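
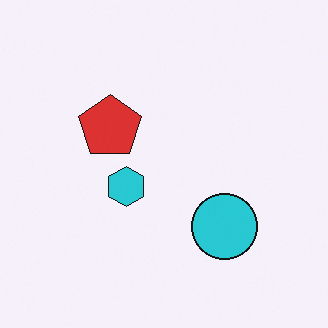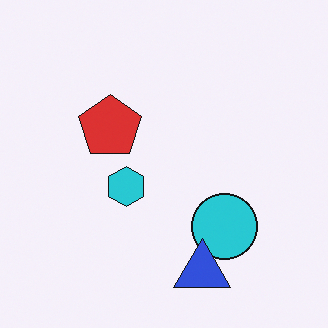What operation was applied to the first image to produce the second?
This is the original image overlaid with an additional blue triangle.

A blue triangle appears in the second image that is absent from the first.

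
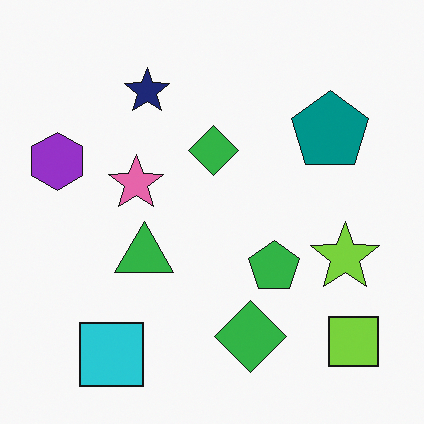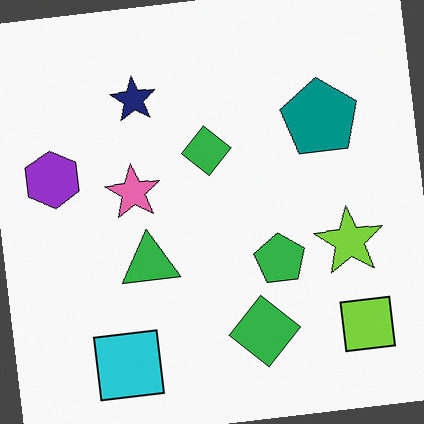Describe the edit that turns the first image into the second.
This is the original image rotated counter-clockwise by a slight angle.

Every shape is tilted by the same angle and the image corners show triangular fill wedges — a whole-image rotation by a non-right angle.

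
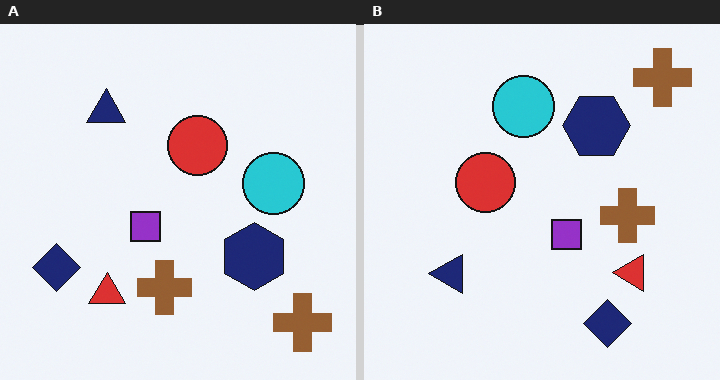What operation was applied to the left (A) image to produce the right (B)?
It was rotated 90° counter-clockwise.

The navy diamond sits in the bottom-left of the left (A) image and the bottom-right of the right (B) — consistent with a whole-image 90° counter-clockwise rotation.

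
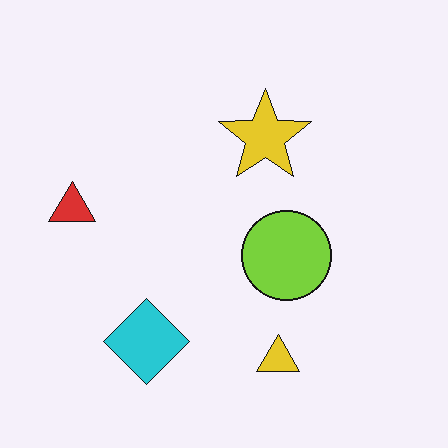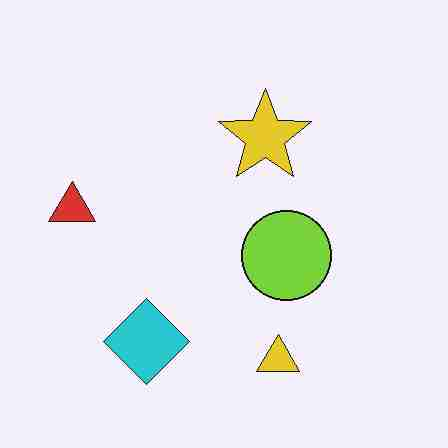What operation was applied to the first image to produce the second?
This is the original image degraded with heavy JPEG compression.

Blocky 8×8 compression artifacts appear around shape edges and the flat background shows ringing — characteristic JPEG degradation.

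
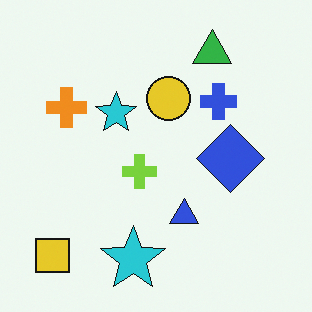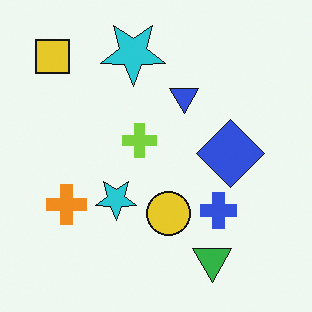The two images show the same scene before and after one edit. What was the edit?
Flipped vertically (top ↔ bottom).

The green triangle is in the top-right of the first image and the bottom-right of the second — shapes on opposite sides of the horizontal midline have swapped in a mirror flip.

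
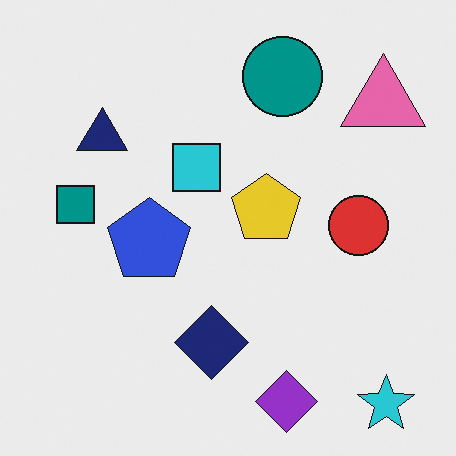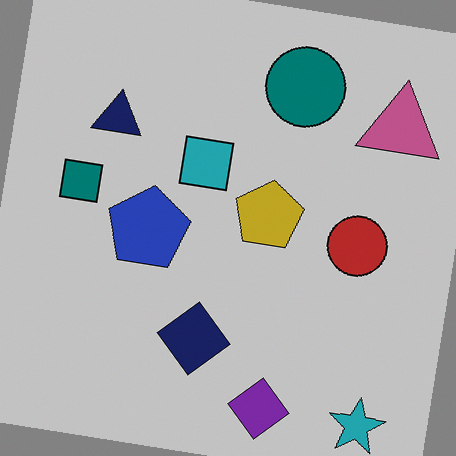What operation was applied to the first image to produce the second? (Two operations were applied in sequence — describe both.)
The second image is the first slightly darkened, then rotated clockwise by a slight angle.

Every pixel — background and shapes alike — is uniformly darkened. Every shape is tilted by the same angle and the image corners show triangular fill wedges — a whole-image rotation by a non-right angle.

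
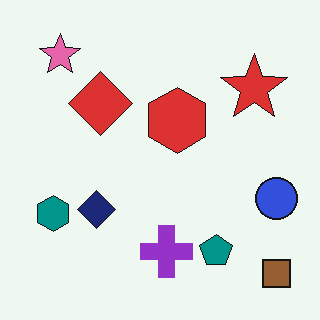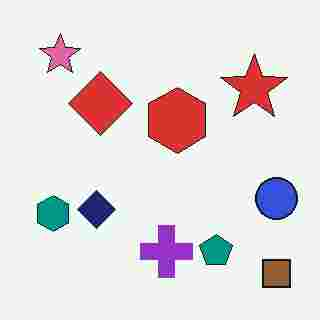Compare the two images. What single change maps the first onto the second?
The second image is the first heavily JPEG-compressed with obvious blocking artifacts.

Blocky 8×8 compression artifacts appear around shape edges and the flat background shows ringing — characteristic JPEG degradation.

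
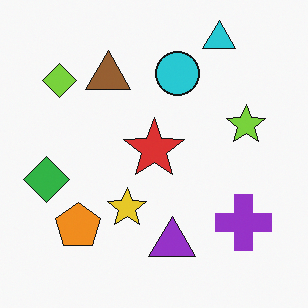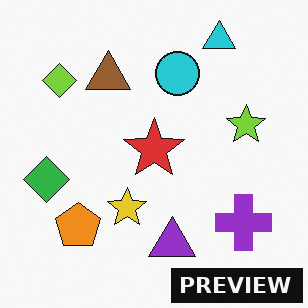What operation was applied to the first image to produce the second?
The transformation is: watermarked with the text "PREVIEW" in the lower-right corner.

A dark label reading "PREVIEW" appears in the lower-right corner.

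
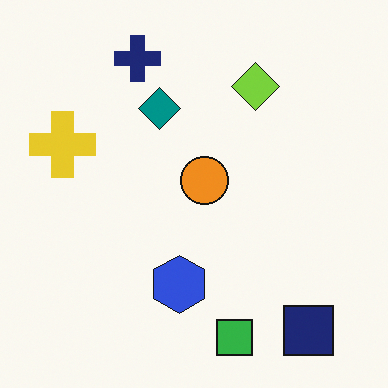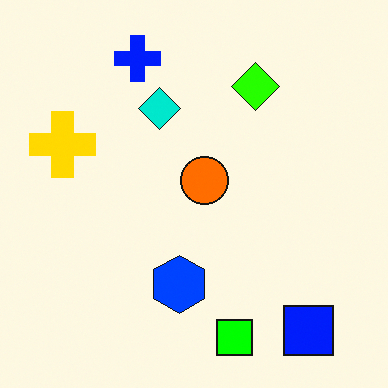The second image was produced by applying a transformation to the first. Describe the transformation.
The second image is the first made much more vivid (saturation change).

All colors are more vivid — a global saturation change.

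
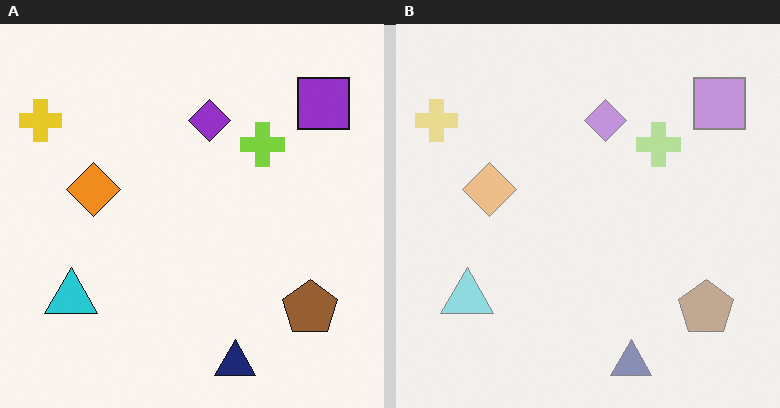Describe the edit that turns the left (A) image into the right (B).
This is the original image given much lower contrast.

Tones are pushed toward mid-grey across the whole image — a global contrast change.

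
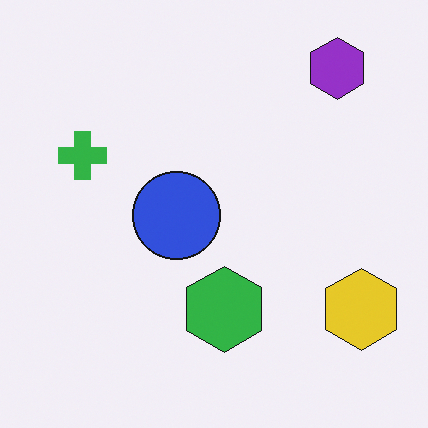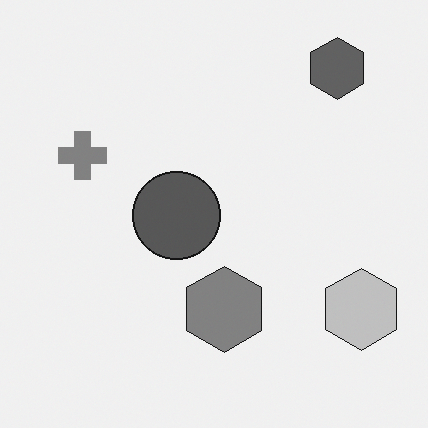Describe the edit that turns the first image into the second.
Converted to grayscale.

All color is removed — every shape is now a shade of grey.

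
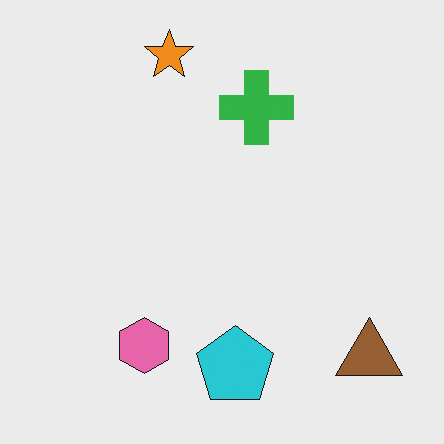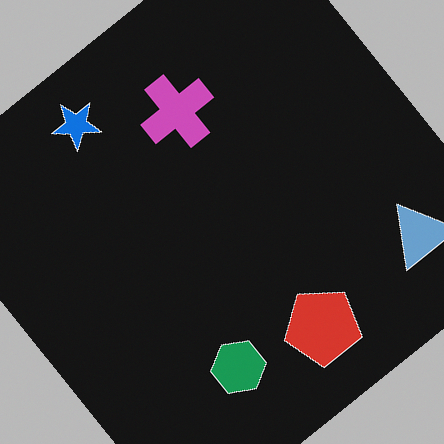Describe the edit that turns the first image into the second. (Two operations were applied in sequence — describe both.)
It was rotated counter-clockwise by a large amount — several tens of degrees, then color-inverted (negative).

Every shape is tilted by the same angle and the image corners show triangular fill wedges — a whole-image rotation by a non-right angle. The light background has become dark and every shape's color is its complement — a photographic negative.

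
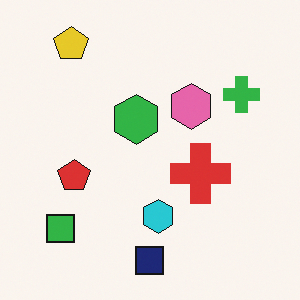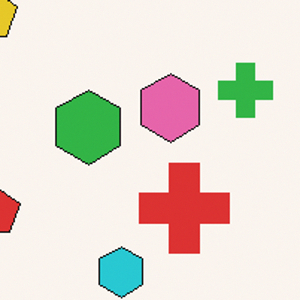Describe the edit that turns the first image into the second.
The transformation is: cropped slightly and scaled back up.

The visible shapes are larger and the field of view is narrower; shapes near the original edges may be partly or wholly outside the frame — a crop-and-rescale.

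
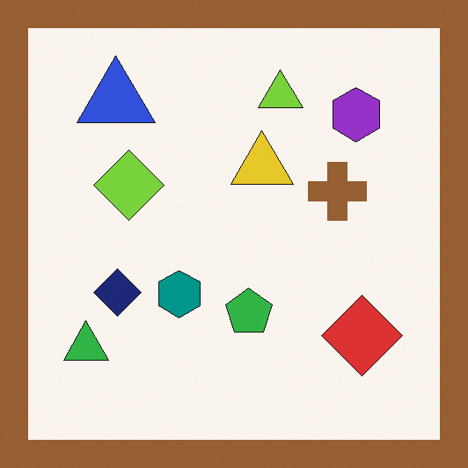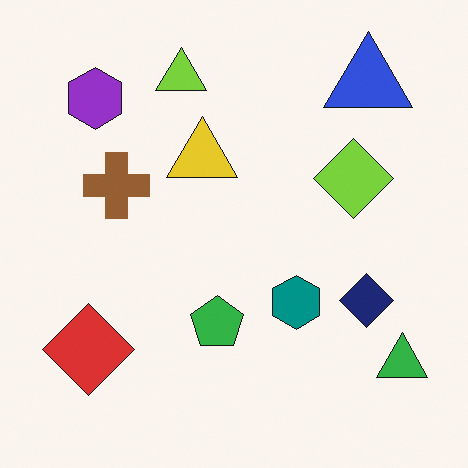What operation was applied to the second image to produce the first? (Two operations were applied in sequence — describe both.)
Flipped horizontally (left ↔ right), then framed with a brown border.

The green triangle is in the bottom-right of the second image and the bottom-left of the first — shapes on opposite sides of the vertical midline have swapped in a mirror flip. A solid brown frame runs around the edge of the first image, with the content slightly shrunk inside it.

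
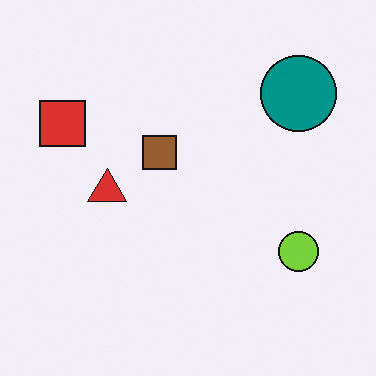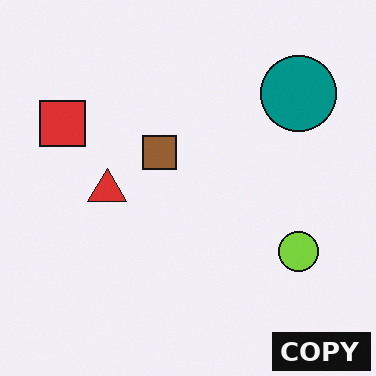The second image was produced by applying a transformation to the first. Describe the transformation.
The image was watermarked with the text "COPY" in the lower-right corner.

A dark label reading "COPY" appears in the lower-right corner.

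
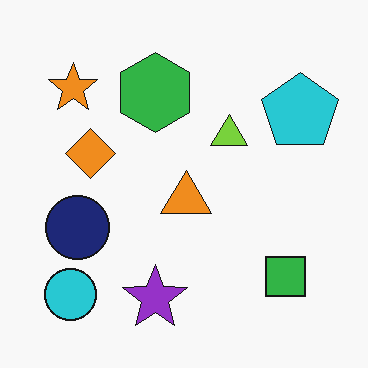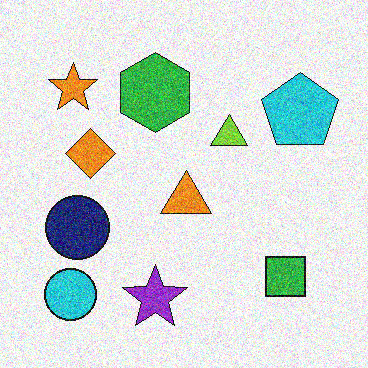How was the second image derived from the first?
The transformation is: degraded with a thick layer of grain.

Random speckle covers the whole image, including the flat background.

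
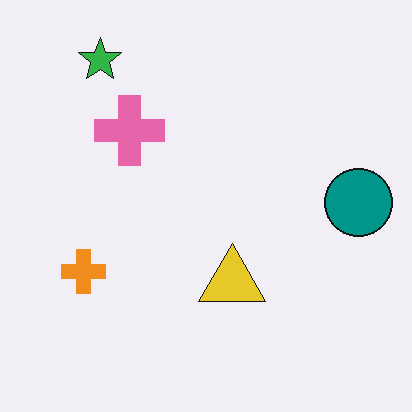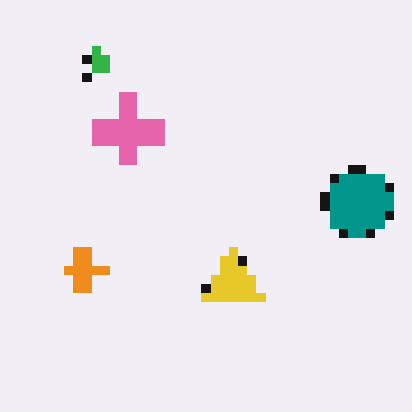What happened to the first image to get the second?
The image was coarsely pixelated.

Shapes are reduced to large square blocks; fine edges and outlines are lost — a downscale-then-upscale (mosaic) effect.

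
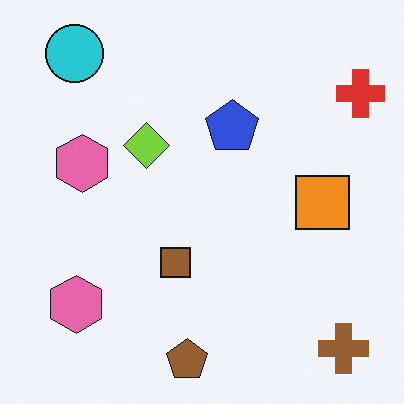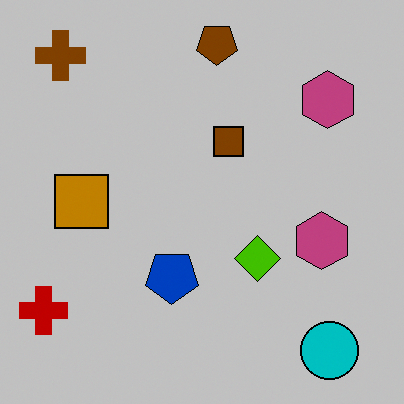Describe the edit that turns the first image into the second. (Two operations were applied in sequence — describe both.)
The second image is the first rotated 180°, then heavily posterized to just a handful of flat colors.

The brown cross sits in the bottom-right of the first image and the top-left of the second — consistent with a whole-image 180° rotation. Each flat color has snapped to a coarser quantized level — most visibly, the near-white background has dropped to a flat grey.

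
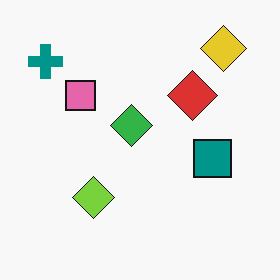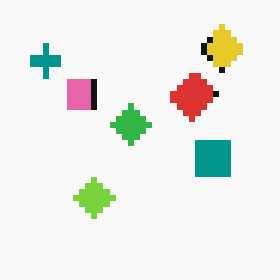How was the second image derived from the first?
Pixelated into visible square blocks.

Shapes are reduced to large square blocks; fine edges and outlines are lost — a downscale-then-upscale (mosaic) effect.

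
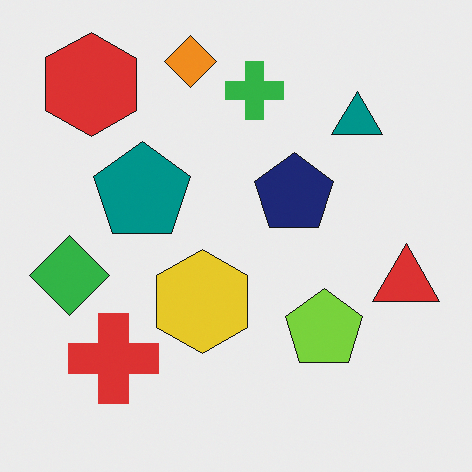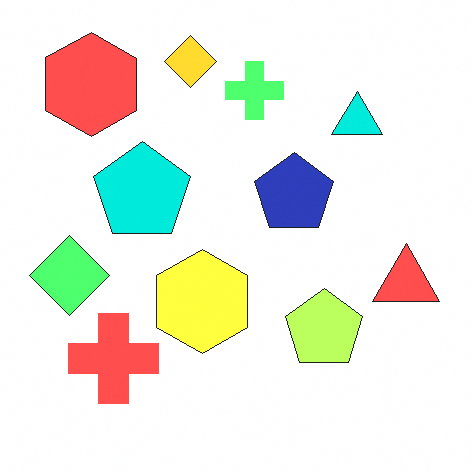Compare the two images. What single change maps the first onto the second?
Noticeably brightened.

Every pixel — background and shapes alike — is uniformly brightened.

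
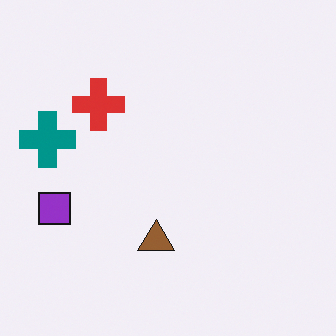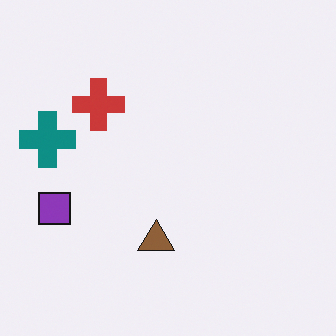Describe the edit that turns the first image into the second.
The image was slightly desaturated.

All colors are more muted and greyish — a global saturation change.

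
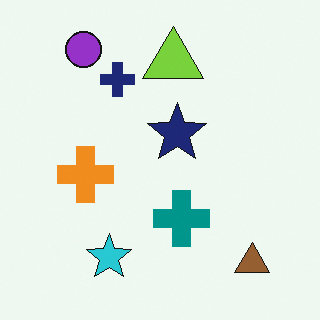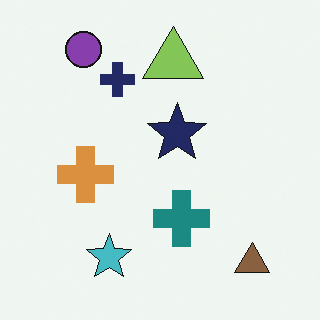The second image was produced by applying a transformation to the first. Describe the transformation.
It was slightly desaturated.

All colors are more muted and greyish — a global saturation change.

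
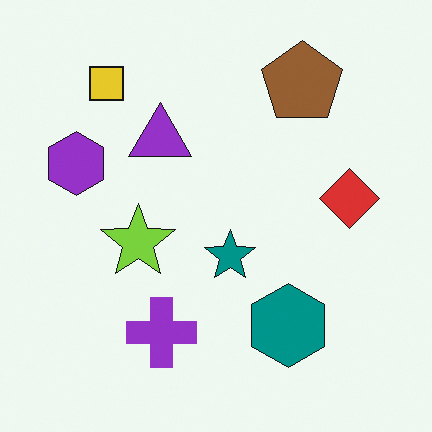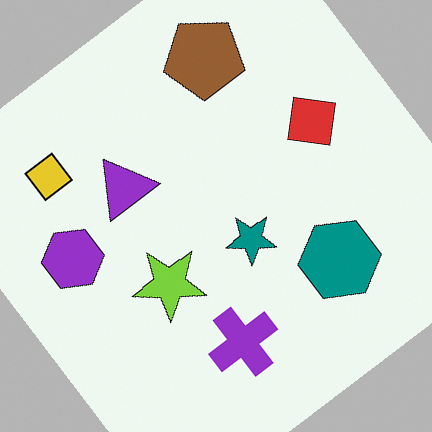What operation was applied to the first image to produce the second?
It was rotated counter-clockwise by a large amount — several tens of degrees.

Every shape is tilted by the same angle and the image corners show triangular fill wedges — a whole-image rotation by a non-right angle.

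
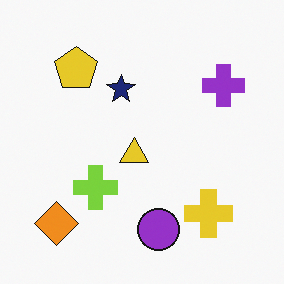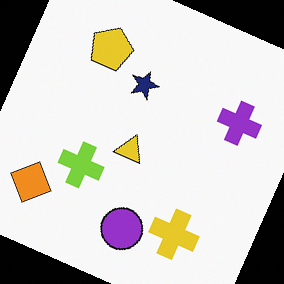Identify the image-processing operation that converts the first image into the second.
Rotated clockwise by a clearly visible amount.

Every shape is tilted by the same angle and the image corners show triangular fill wedges — a whole-image rotation by a non-right angle.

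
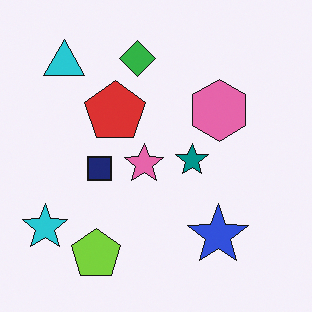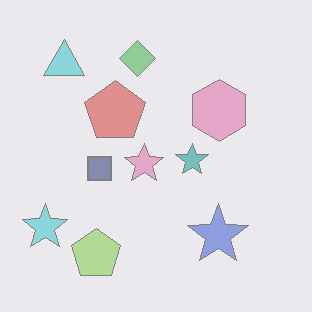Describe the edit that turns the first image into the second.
The transformation is: given much lower contrast.

Tones are pushed toward mid-grey across the whole image — a global contrast change.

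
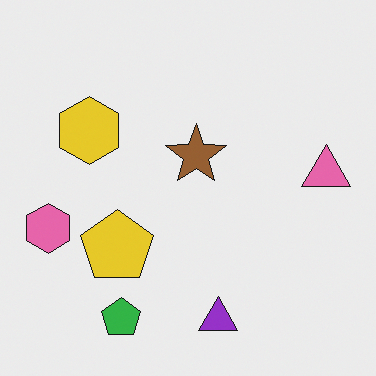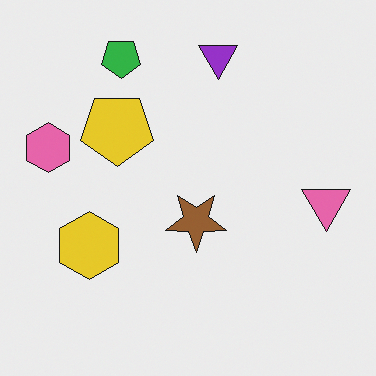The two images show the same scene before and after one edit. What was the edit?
The second image is the first flipped vertically (top ↔ bottom).

The purple triangle is in the bottom of the first image and the top of the second — shapes on opposite sides of the horizontal midline have swapped in a mirror flip.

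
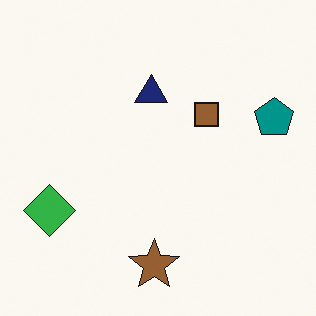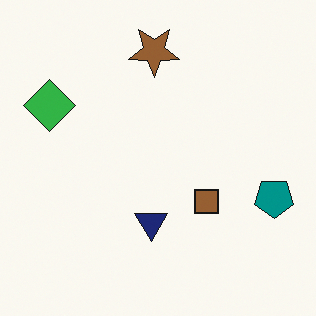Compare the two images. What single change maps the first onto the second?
The image was flipped vertically (top ↔ bottom).

The brown star is in the bottom of the first image and the top of the second — shapes on opposite sides of the horizontal midline have swapped in a mirror flip.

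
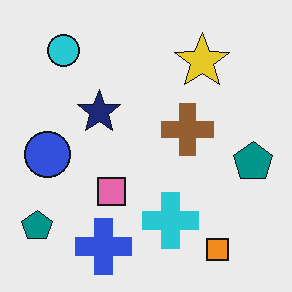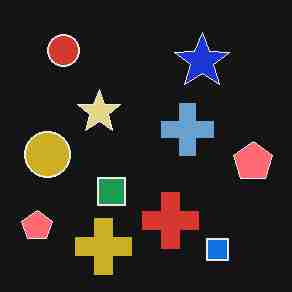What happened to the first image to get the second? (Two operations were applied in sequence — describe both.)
This is the original image color-inverted (negative), then heavily JPEG-compressed with obvious blocking artifacts.

The light background has become dark and every shape's color is its complement — a photographic negative. Blocky 8×8 compression artifacts appear around shape edges and the flat background shows ringing — characteristic JPEG degradation.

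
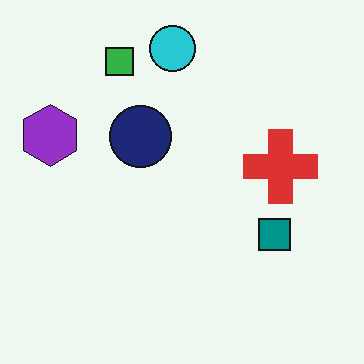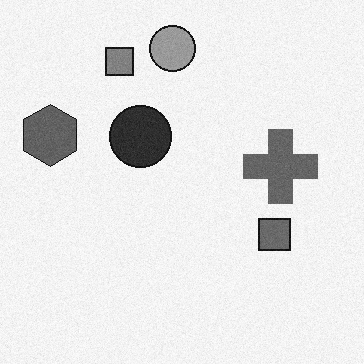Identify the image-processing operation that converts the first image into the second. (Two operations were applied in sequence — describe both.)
This is the original image degraded with subtle gaussian noise, then converted to grayscale.

Random speckle covers the whole image, including the flat background. All color is removed — every shape is now a shade of grey.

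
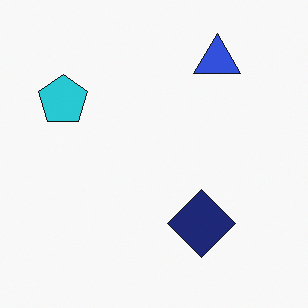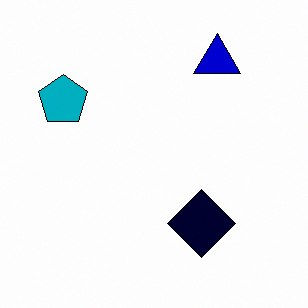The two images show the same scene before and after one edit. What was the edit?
The image was boosted in contrast.

Tones are pushed away from mid-grey across the whole image — a global contrast change.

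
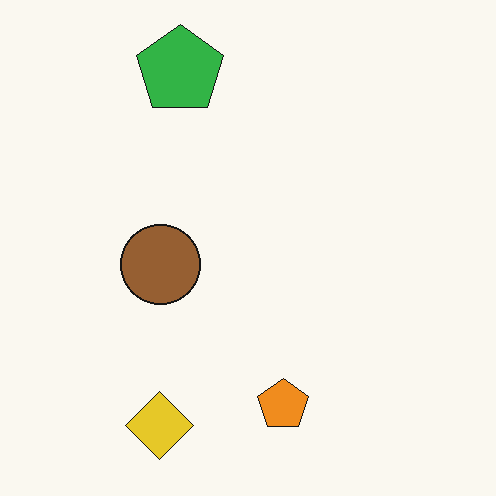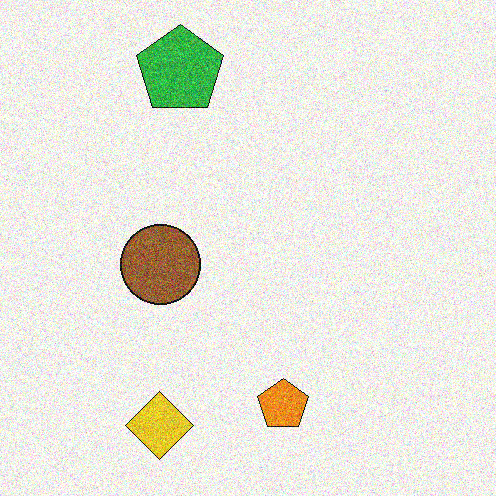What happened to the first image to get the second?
It was degraded with heavy additive noise.

Random speckle covers the whole image, including the flat background.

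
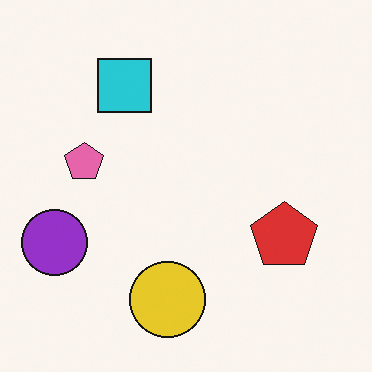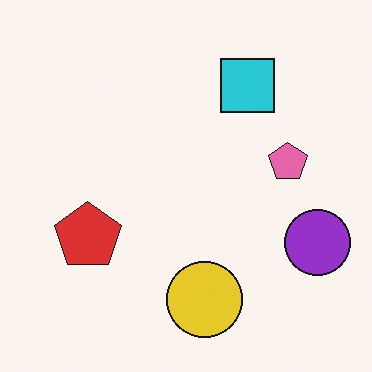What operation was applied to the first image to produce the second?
The second image is the first flipped horizontally (left ↔ right).

The purple circle is in the left of the first image and the right of the second — shapes on opposite sides of the vertical midline have swapped in a mirror flip.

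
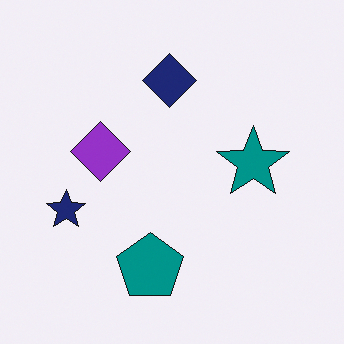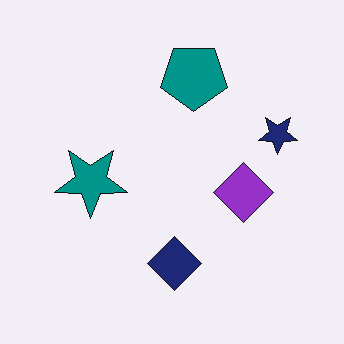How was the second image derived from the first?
The second image is the first rotated 180°.

The navy star sits in the left of the first image and the right of the second — consistent with a whole-image 180° rotation.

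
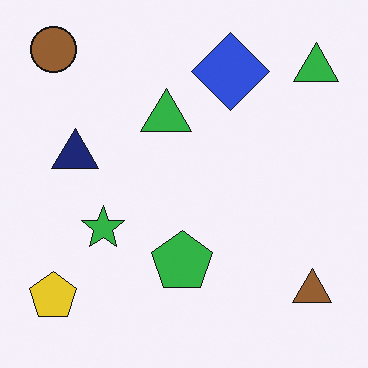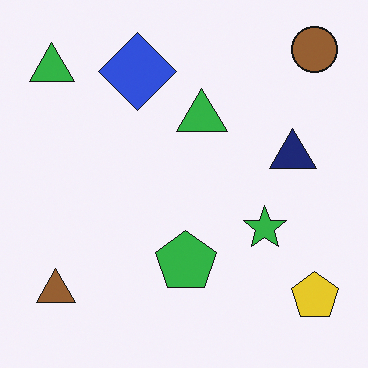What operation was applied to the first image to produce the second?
The image was flipped horizontally (left ↔ right).

The yellow pentagon is in the bottom-left of the first image and the bottom-right of the second — shapes on opposite sides of the vertical midline have swapped in a mirror flip.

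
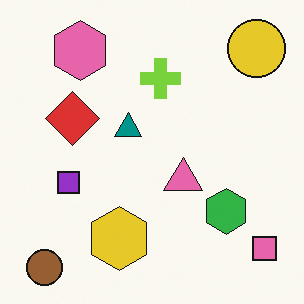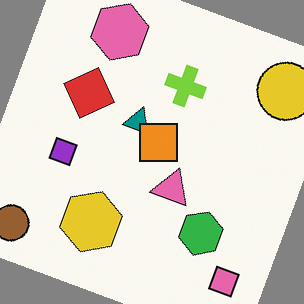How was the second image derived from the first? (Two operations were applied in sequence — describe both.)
It was rotated clockwise by a moderate amount, then overlaid with an additional orange square.

Every shape is tilted by the same angle and the image corners show triangular fill wedges — a whole-image rotation by a non-right angle. An orange square appears in the second image that is absent from the first.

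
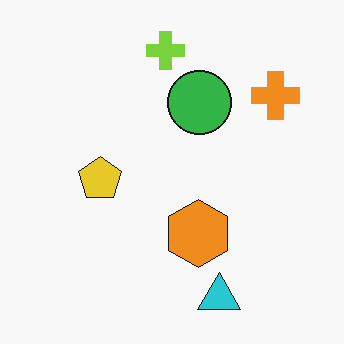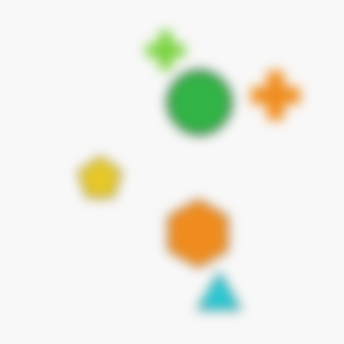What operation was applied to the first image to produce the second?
Strongly gaussian-blurred.

Shape edges and outlines are uniformly softened across the whole image.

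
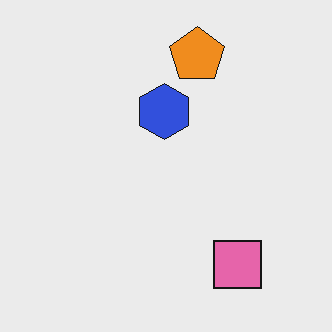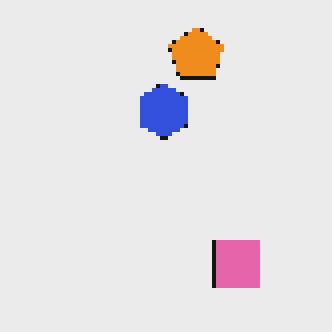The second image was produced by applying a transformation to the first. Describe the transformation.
The image was lightly pixelated (a mild mosaic effect).

Shapes are reduced to large square blocks; fine edges and outlines are lost — a downscale-then-upscale (mosaic) effect.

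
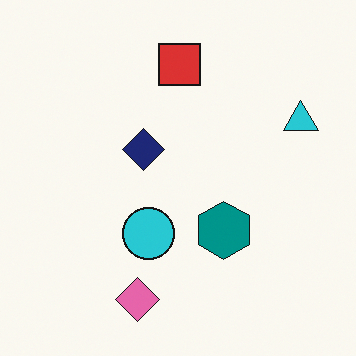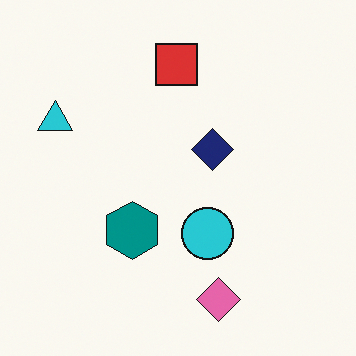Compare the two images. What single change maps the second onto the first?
The image was flipped horizontally (left ↔ right).

The cyan triangle is in the left of the second image and the right of the first — shapes on opposite sides of the vertical midline have swapped in a mirror flip.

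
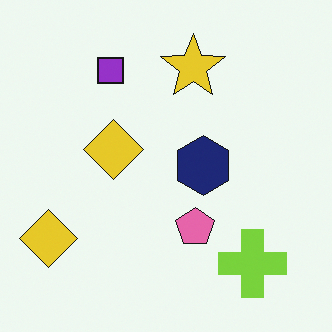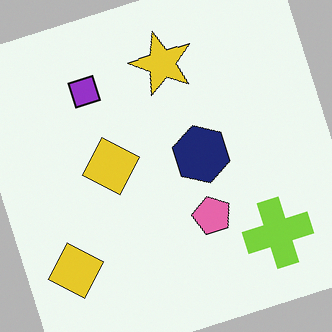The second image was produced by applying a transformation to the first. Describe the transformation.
The second image is the first rotated counter-clockwise by a moderate amount.

Every shape is tilted by the same angle and the image corners show triangular fill wedges — a whole-image rotation by a non-right angle.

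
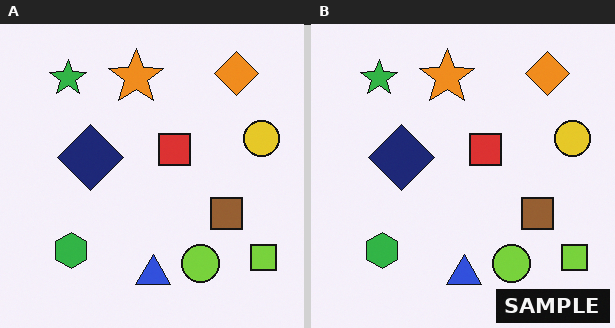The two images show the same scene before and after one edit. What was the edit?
This is the original image watermarked with the text "SAMPLE" in the lower-right corner.

A dark label reading "SAMPLE" appears in the lower-right corner.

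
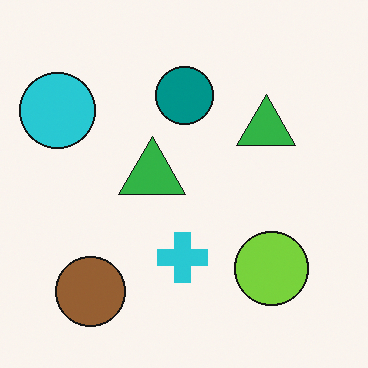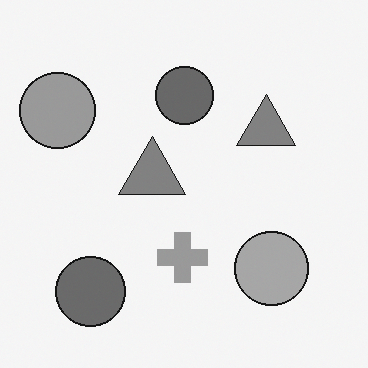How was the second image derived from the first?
The image was converted to grayscale.

All color is removed — every shape is now a shade of grey.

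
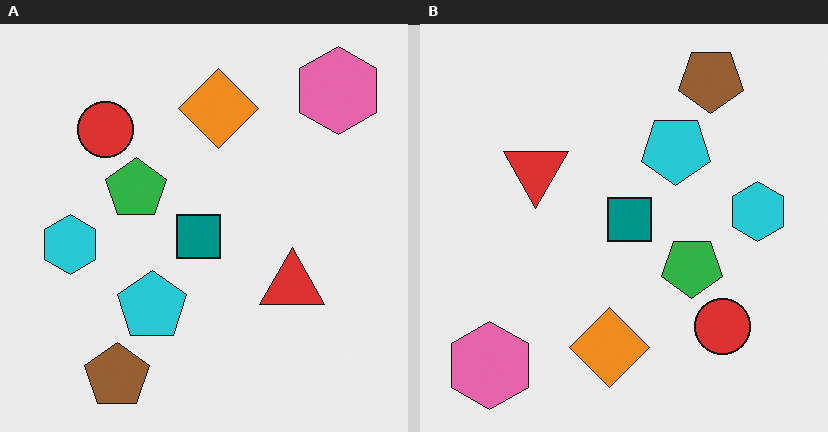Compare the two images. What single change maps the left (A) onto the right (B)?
The image was rotated 180°.

The pink hexagon sits in the top-right of the left (A) image and the bottom-left of the right (B) — consistent with a whole-image 180° rotation.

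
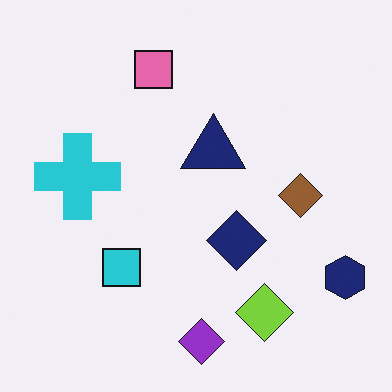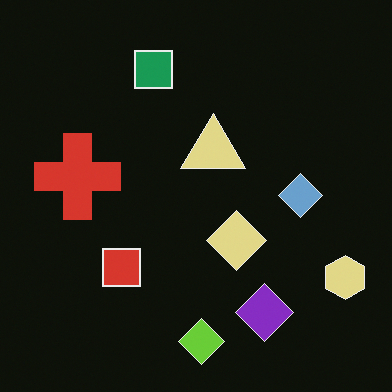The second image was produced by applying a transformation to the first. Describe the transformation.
The transformation is: color-inverted (negative).

The light background has become dark and every shape's color is its complement — a photographic negative.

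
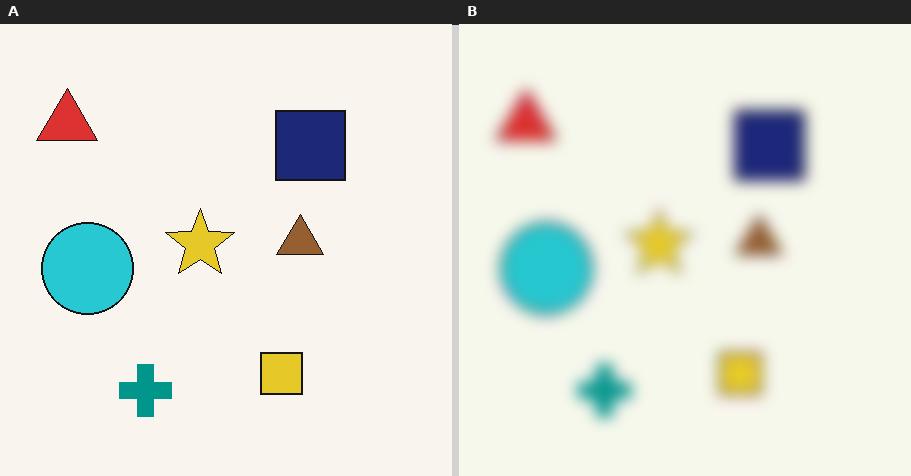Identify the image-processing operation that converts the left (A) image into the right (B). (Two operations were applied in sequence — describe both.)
It was heavily JPEG-compressed with obvious blocking artifacts, then strongly gaussian-blurred.

Blocky 8×8 compression artifacts appear around shape edges and the flat background shows ringing — characteristic JPEG degradation. Shape edges and outlines are uniformly softened across the whole image.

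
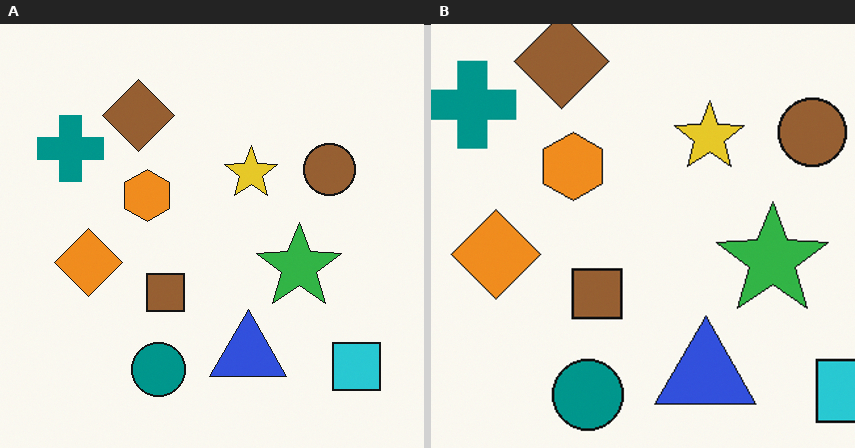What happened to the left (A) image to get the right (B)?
Cropped to a modestly smaller region and rescaled.

The visible shapes are larger and the field of view is narrower; shapes near the original edges may be partly or wholly outside the frame — a crop-and-rescale.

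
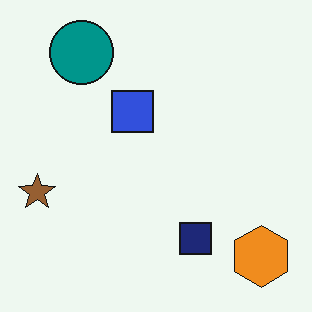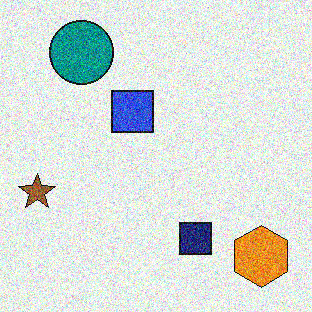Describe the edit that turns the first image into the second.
The transformation is: degraded with strong gaussian noise.

Random speckle covers the whole image, including the flat background.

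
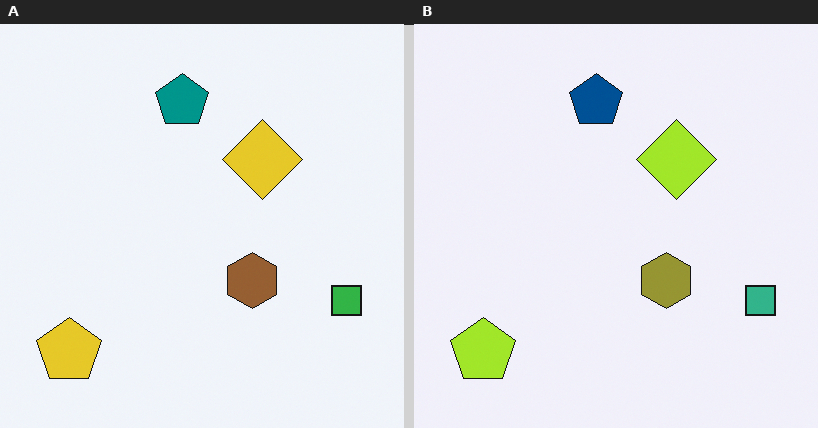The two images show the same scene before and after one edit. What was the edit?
The right (B) image is the left (A) hue-shifted slightly.

Every shape's color has rotated by the same amount around the hue wheel — a uniform hue shift.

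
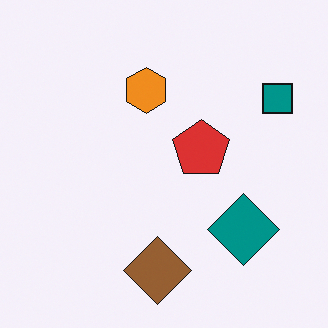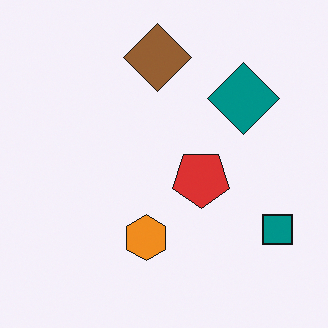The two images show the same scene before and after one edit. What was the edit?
The second image is the first flipped vertically (top ↔ bottom).

The brown diamond is in the bottom of the first image and the top of the second — shapes on opposite sides of the horizontal midline have swapped in a mirror flip.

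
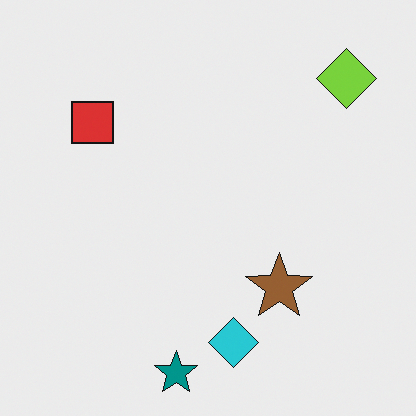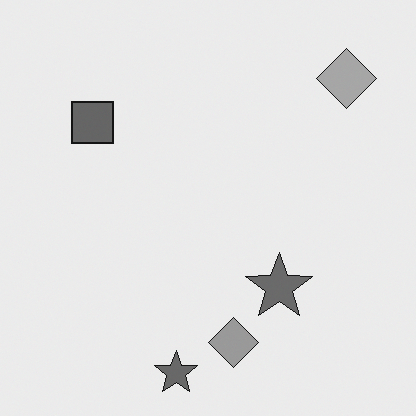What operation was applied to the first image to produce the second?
The second image is the first converted to grayscale.

All color is removed — every shape is now a shade of grey.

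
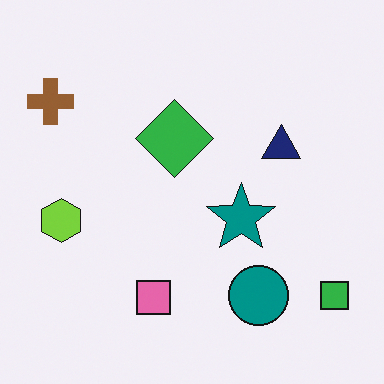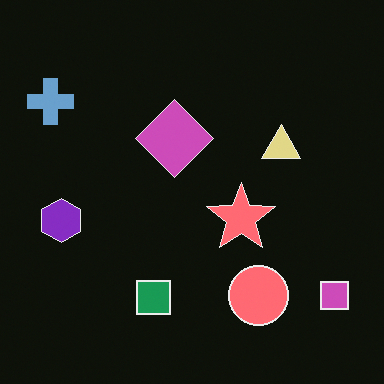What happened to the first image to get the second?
It was color-inverted (negative).

The light background has become dark and every shape's color is its complement — a photographic negative.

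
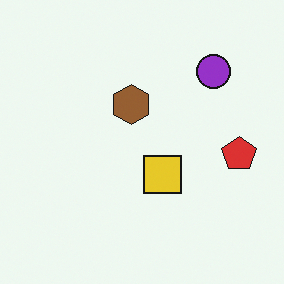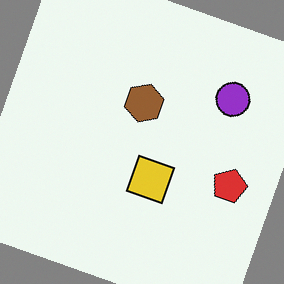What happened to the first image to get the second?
The transformation is: rotated clockwise by a moderate amount.

Every shape is tilted by the same angle and the image corners show triangular fill wedges — a whole-image rotation by a non-right angle.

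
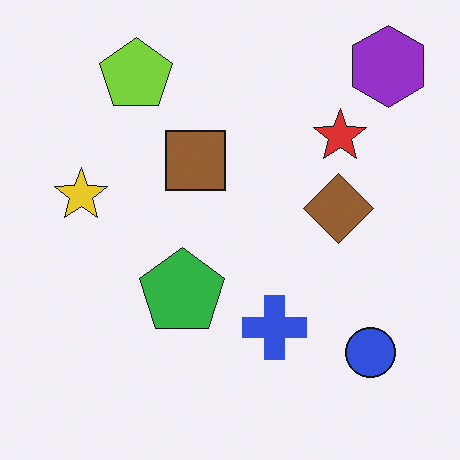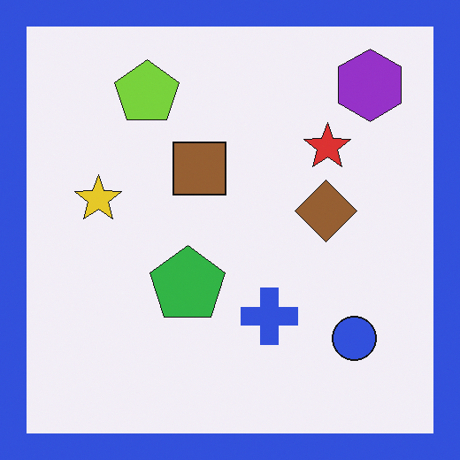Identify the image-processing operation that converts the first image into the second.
It was framed with a blue border.

A solid blue frame runs around the edge of the second image, with the content slightly shrunk inside it.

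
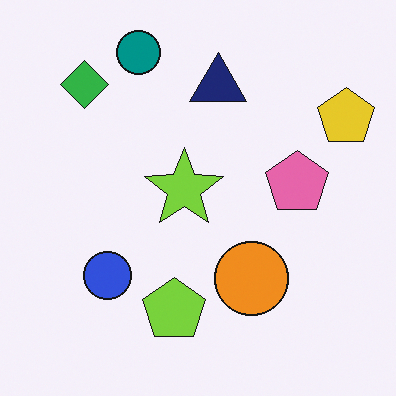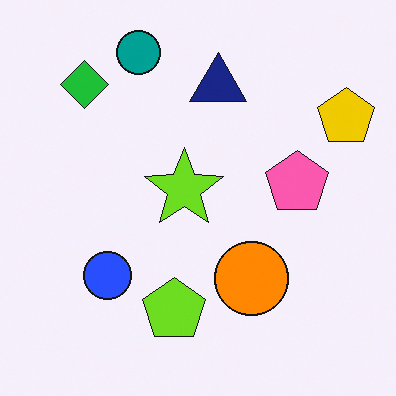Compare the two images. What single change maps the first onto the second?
The image was slightly oversaturated.

All colors are more vivid — a global saturation change.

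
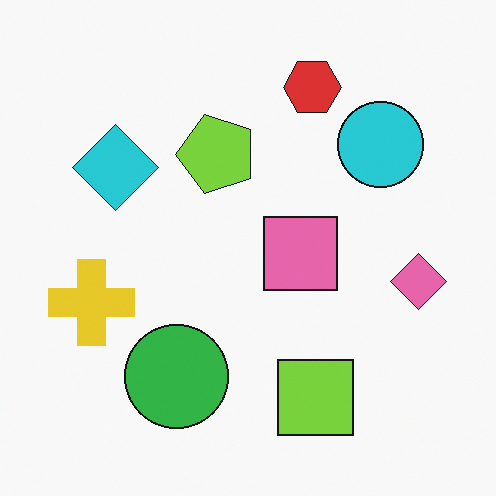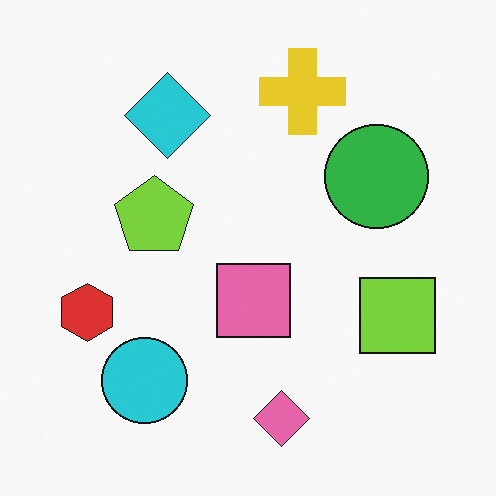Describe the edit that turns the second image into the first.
The transformation is: transposed (reflected across the top-left ↔ bottom-right diagonal).

Shapes have swapped their row and column positions — what was in the top-right is now in the bottom-left — a diagonal reflection.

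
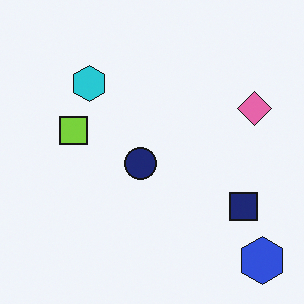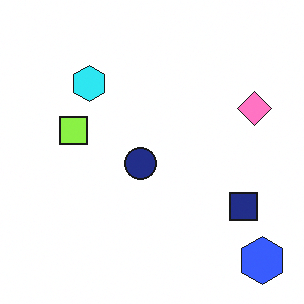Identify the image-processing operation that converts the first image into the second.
Brightened a little.

Every pixel — background and shapes alike — is uniformly brightened.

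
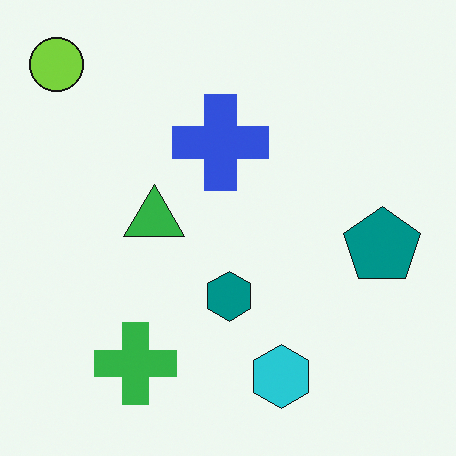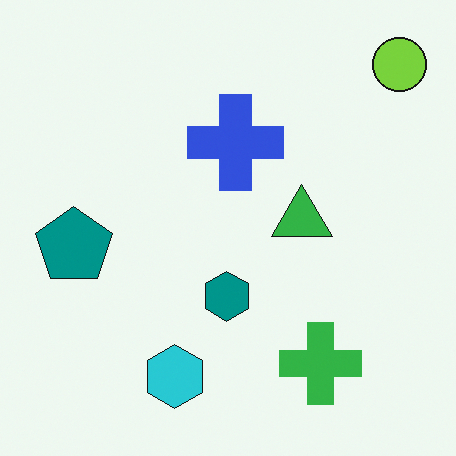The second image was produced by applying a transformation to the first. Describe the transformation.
Flipped horizontally (left ↔ right).

The lime circle is in the top-left of the first image and the top-right of the second — shapes on opposite sides of the vertical midline have swapped in a mirror flip.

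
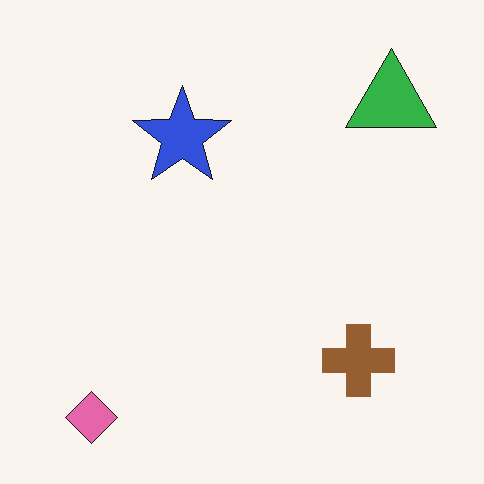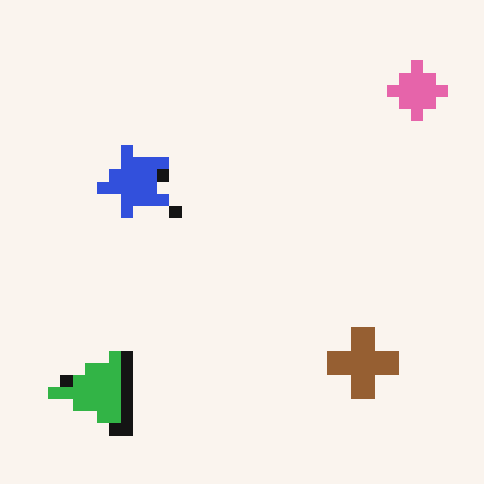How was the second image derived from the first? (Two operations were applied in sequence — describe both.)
Transposed (reflected across the top-left ↔ bottom-right diagonal), then heavily pixelated into large blocks.

Shapes have swapped their row and column positions — what was in the top-right is now in the bottom-left — a diagonal reflection. Shapes are reduced to large square blocks; fine edges and outlines are lost — a downscale-then-upscale (mosaic) effect.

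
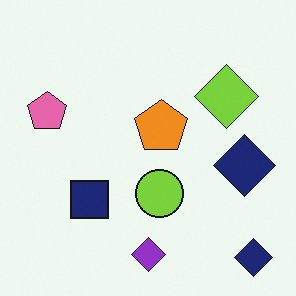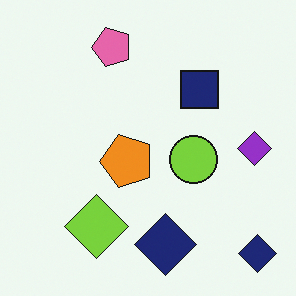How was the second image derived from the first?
This is the original image transposed (reflected across the top-left ↔ bottom-right diagonal).

Shapes have swapped their row and column positions — what was in the top-right is now in the bottom-left — a diagonal reflection.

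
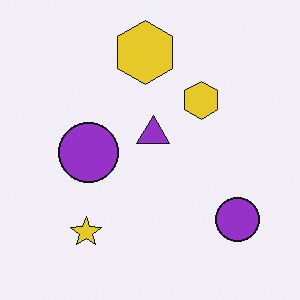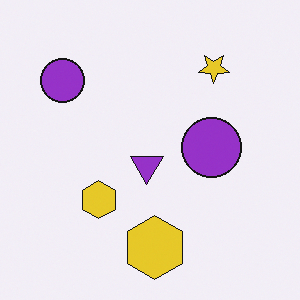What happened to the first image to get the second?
The second image is the first rotated 180°.

The yellow star sits in the bottom-left of the first image and the top-right of the second — consistent with a whole-image 180° rotation.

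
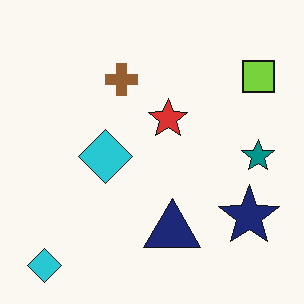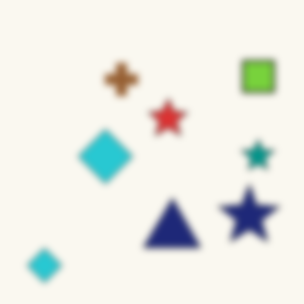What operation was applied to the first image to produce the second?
The second image is the first moderately blurred.

Shape edges and outlines are uniformly softened across the whole image.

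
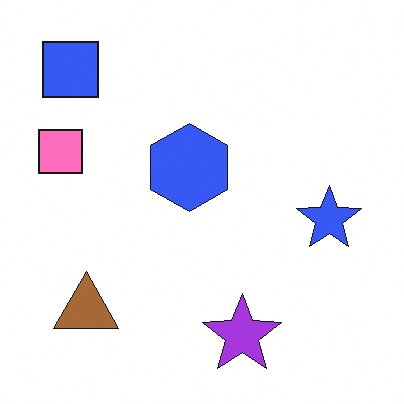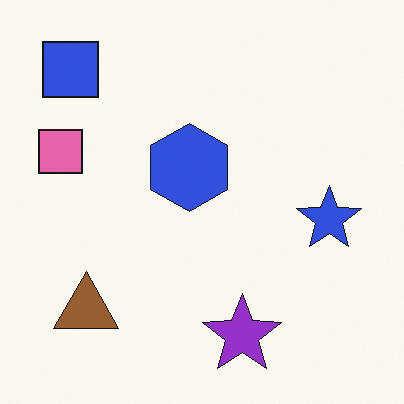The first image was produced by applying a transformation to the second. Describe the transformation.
This is the original image slightly brightened.

Every pixel — background and shapes alike — is uniformly brightened.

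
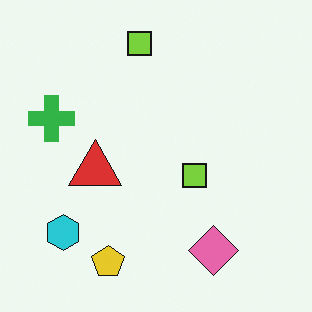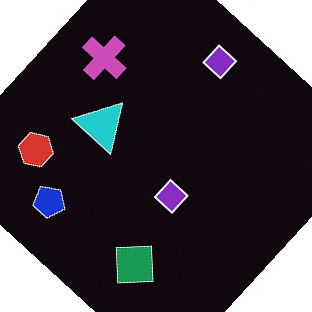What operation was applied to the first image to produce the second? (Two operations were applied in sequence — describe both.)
The second image is the first rotated clockwise by a large amount — several tens of degrees, then color-inverted (negative).

Every shape is tilted by the same angle and the image corners show triangular fill wedges — a whole-image rotation by a non-right angle. The light background has become dark and every shape's color is its complement — a photographic negative.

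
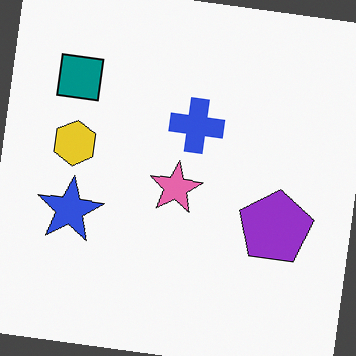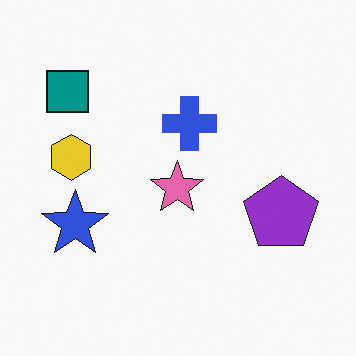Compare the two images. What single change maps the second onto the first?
Rotated clockwise by a slight angle.

Every shape is tilted by the same angle and the image corners show triangular fill wedges — a whole-image rotation by a non-right angle.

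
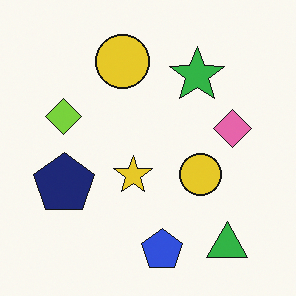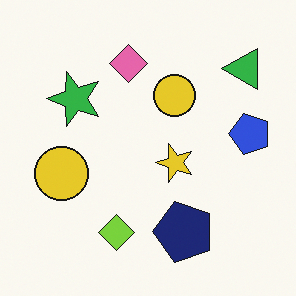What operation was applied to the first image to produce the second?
The second image is the first rotated 90° counter-clockwise.

The green triangle sits in the bottom-right of the first image and the top-right of the second — consistent with a whole-image 90° counter-clockwise rotation.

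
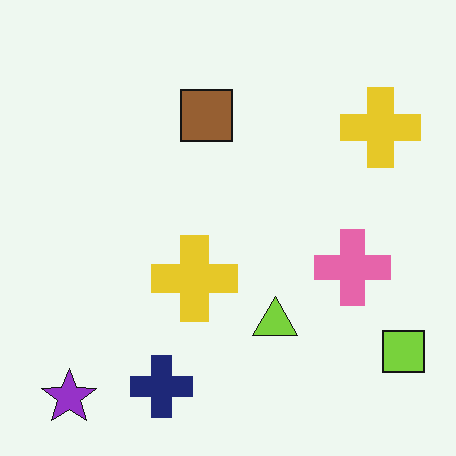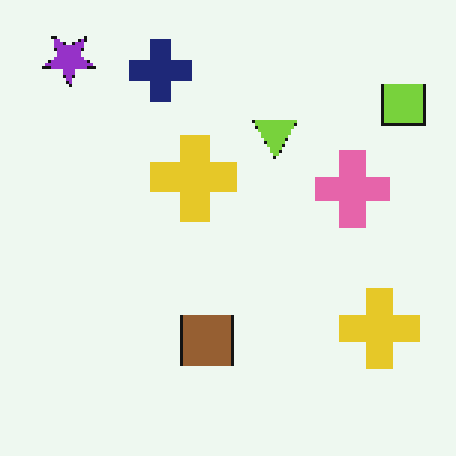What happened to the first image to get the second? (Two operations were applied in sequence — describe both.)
It was mildly pixelated, then flipped vertically (top ↔ bottom).

Shapes are reduced to large square blocks; fine edges and outlines are lost — a downscale-then-upscale (mosaic) effect. The purple star is in the bottom-left of the first image and the top-left of the second — shapes on opposite sides of the horizontal midline have swapped in a mirror flip.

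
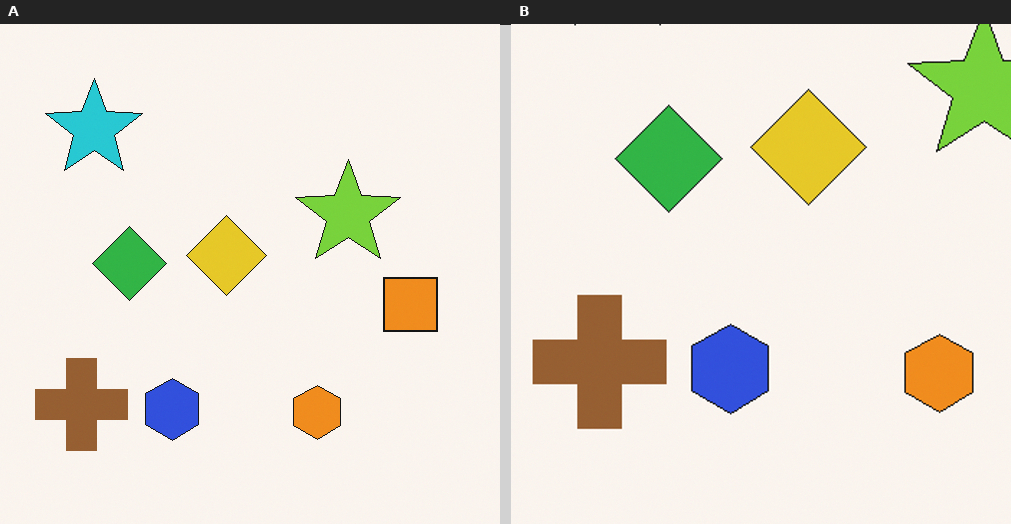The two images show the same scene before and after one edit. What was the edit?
The image was cropped to a modestly smaller region and rescaled.

The visible shapes are larger and the field of view is narrower; shapes near the original edges may be partly or wholly outside the frame — a crop-and-rescale.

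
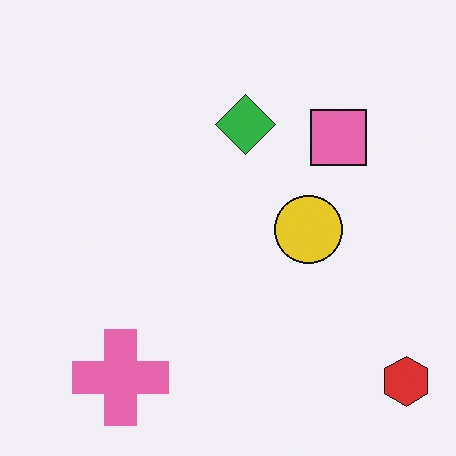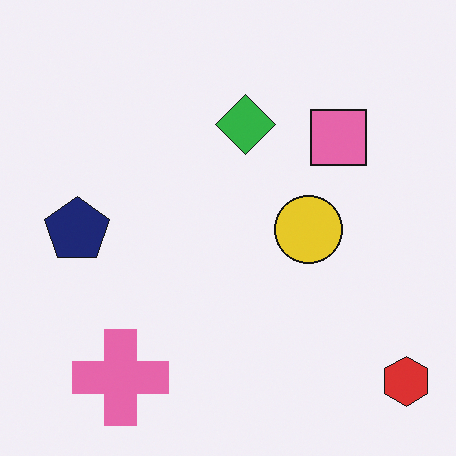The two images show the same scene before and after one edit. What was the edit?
Overlaid with an additional navy pentagon.

A navy pentagon appears in the second image that is absent from the first.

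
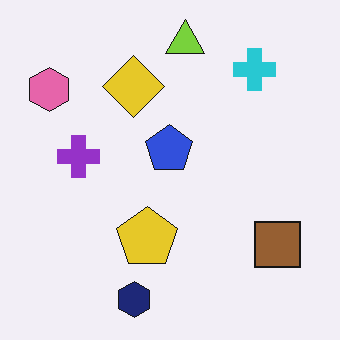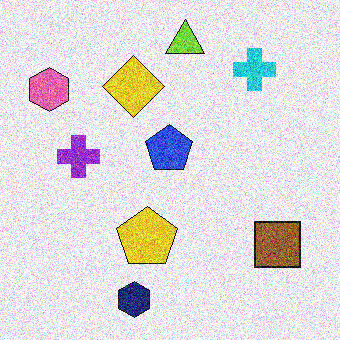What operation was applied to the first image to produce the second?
The transformation is: degraded with heavy additive noise.

Random speckle covers the whole image, including the flat background.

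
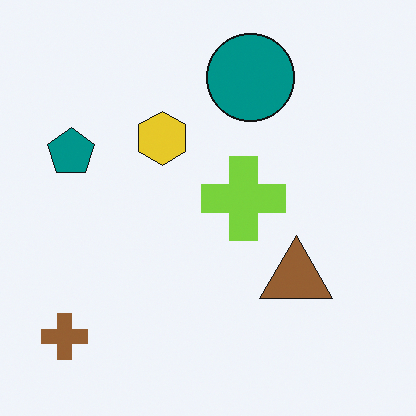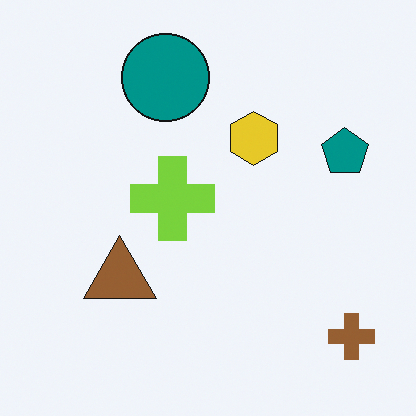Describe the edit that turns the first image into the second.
The second image is the first flipped horizontally (left ↔ right).

The brown cross is in the bottom-left of the first image and the bottom-right of the second — shapes on opposite sides of the vertical midline have swapped in a mirror flip.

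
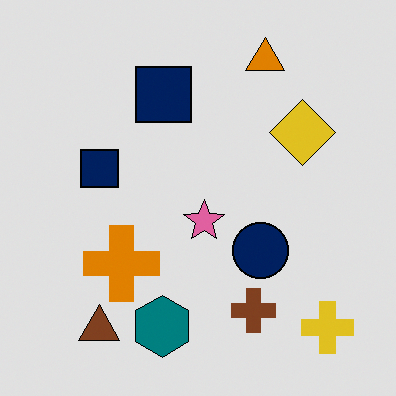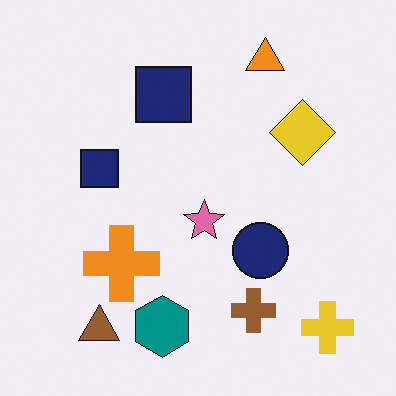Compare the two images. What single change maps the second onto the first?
It was posterized to a reduced palette.

Each flat color has snapped to a coarser quantized level — most visibly, the near-white background has dropped to a flat grey.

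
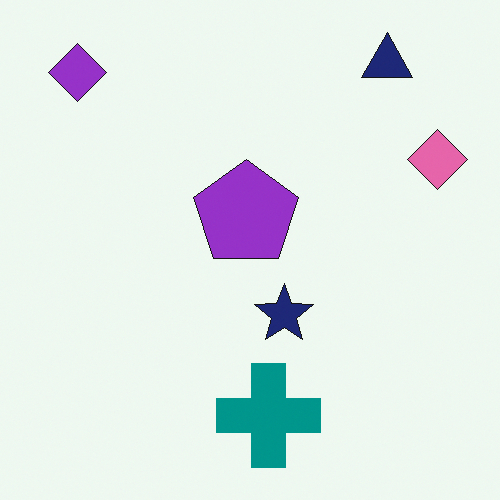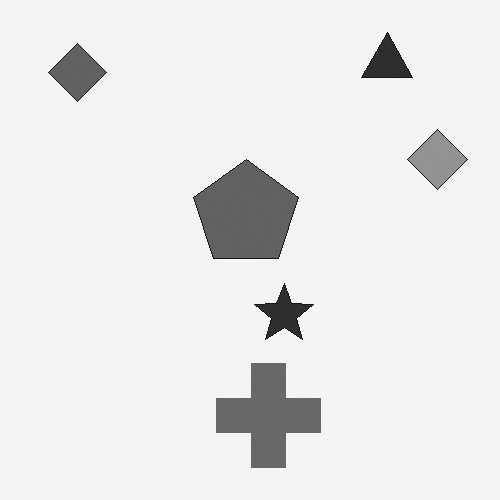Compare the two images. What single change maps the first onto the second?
The second image is the first converted to grayscale.

All color is removed — every shape is now a shade of grey.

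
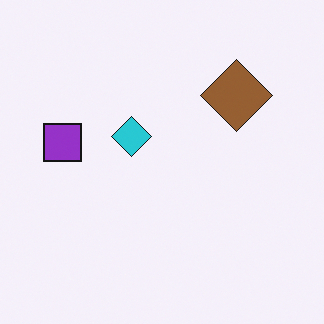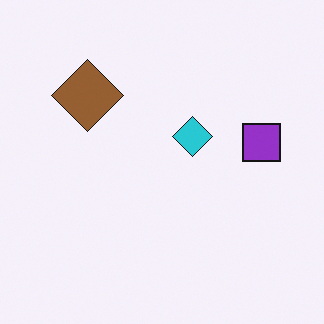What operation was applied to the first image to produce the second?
The image was flipped horizontally (left ↔ right).

The purple square is in the left of the first image and the right of the second — shapes on opposite sides of the vertical midline have swapped in a mirror flip.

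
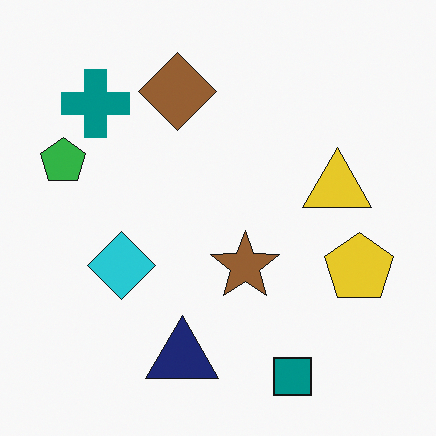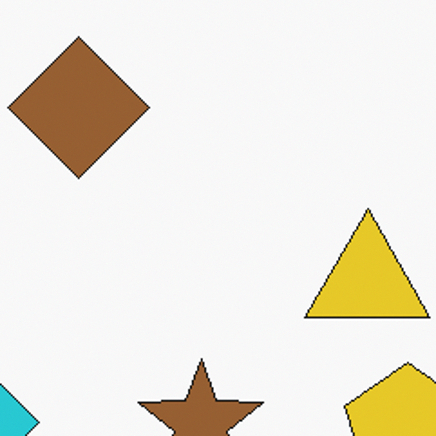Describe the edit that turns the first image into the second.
The image was cropped tightly and scaled back up.

The visible shapes are larger and the field of view is narrower; shapes near the original edges may be partly or wholly outside the frame — a crop-and-rescale.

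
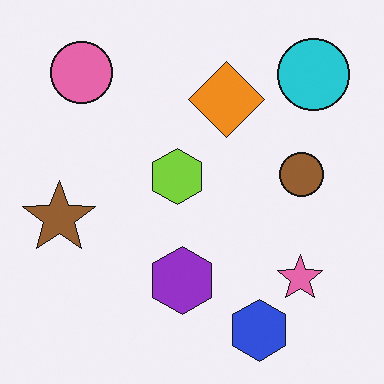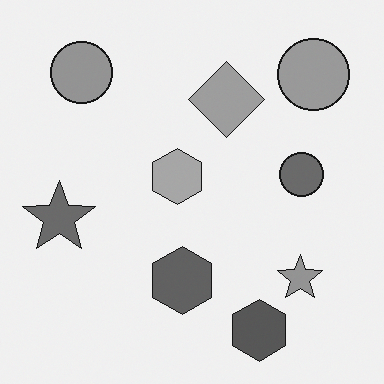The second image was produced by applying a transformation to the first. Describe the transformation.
The second image is the first converted to grayscale.

All color is removed — every shape is now a shade of grey.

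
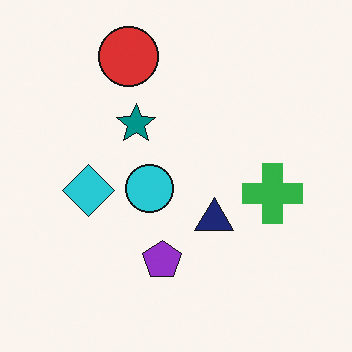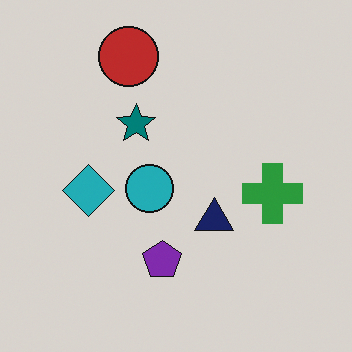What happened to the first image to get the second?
The image was slightly darkened.

Every pixel — background and shapes alike — is uniformly darkened.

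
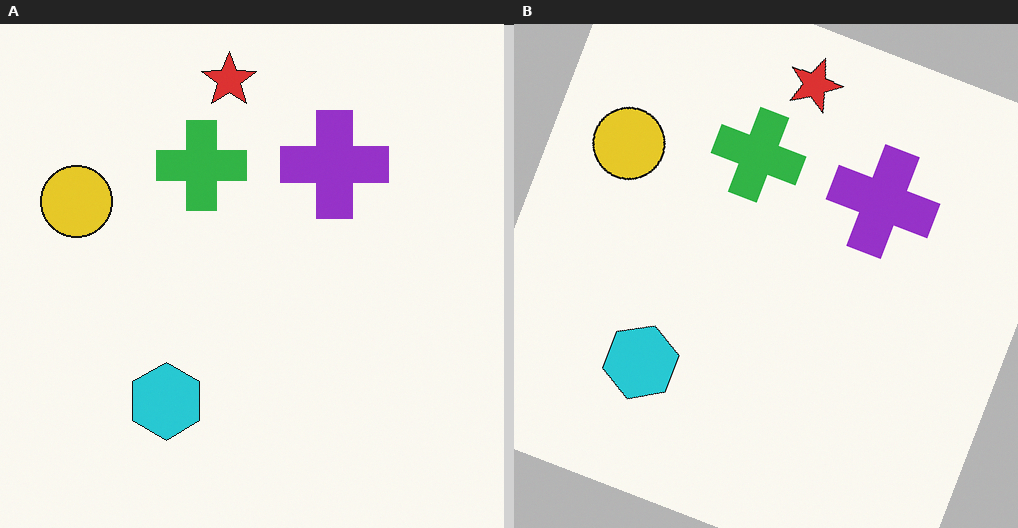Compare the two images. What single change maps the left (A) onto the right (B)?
The image was rotated clockwise by a clearly visible amount.

Every shape is tilted by the same angle and the image corners show triangular fill wedges — a whole-image rotation by a non-right angle.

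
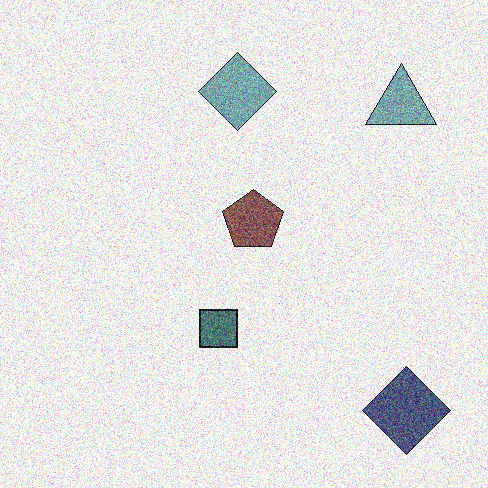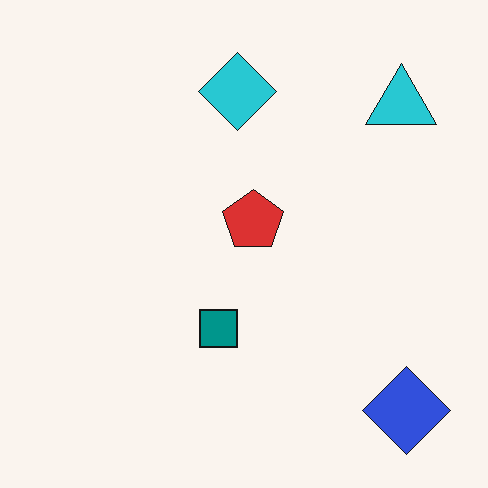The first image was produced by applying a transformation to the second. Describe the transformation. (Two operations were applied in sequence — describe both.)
The first image is the second made much more muted (saturation change), then degraded with strong gaussian noise.

All colors are more muted and greyish — a global saturation change. Random speckle covers the whole image, including the flat background.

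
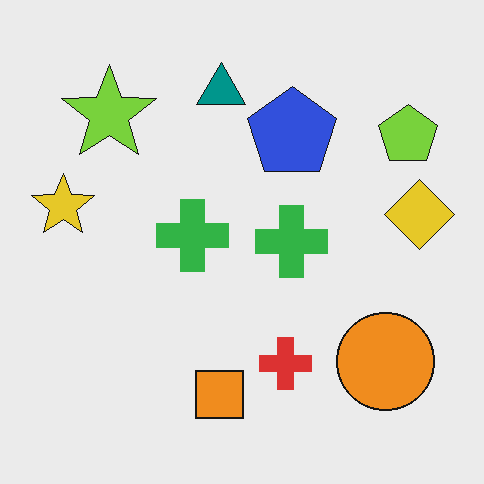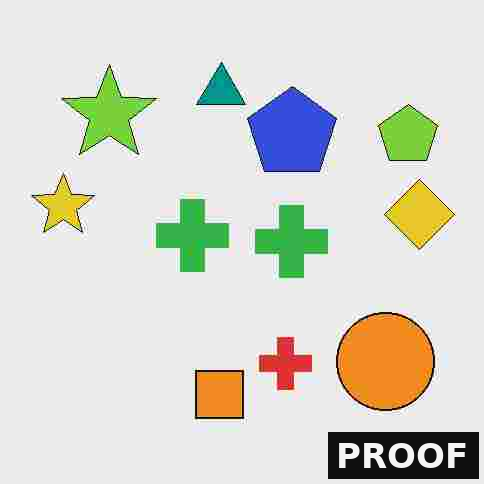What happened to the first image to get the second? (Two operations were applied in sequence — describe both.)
The second image is the first heavily JPEG-compressed with obvious blocking artifacts, then watermarked with the text "PROOF" in the lower-right corner.

Blocky 8×8 compression artifacts appear around shape edges and the flat background shows ringing — characteristic JPEG degradation. A dark label reading "PROOF" appears in the lower-right corner.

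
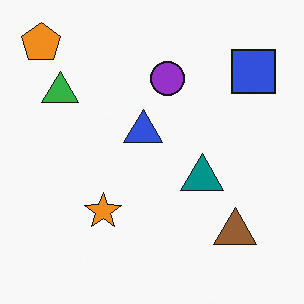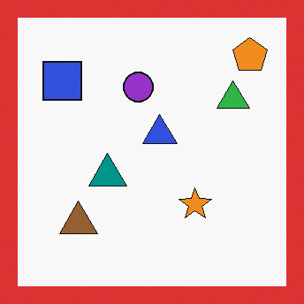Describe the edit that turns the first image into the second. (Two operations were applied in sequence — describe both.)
The transformation is: flipped horizontally (left ↔ right), then framed with a red border.

The orange pentagon is in the top-left of the first image and the top-right of the second — shapes on opposite sides of the vertical midline have swapped in a mirror flip. A solid red frame runs around the edge of the second image, with the content slightly shrunk inside it.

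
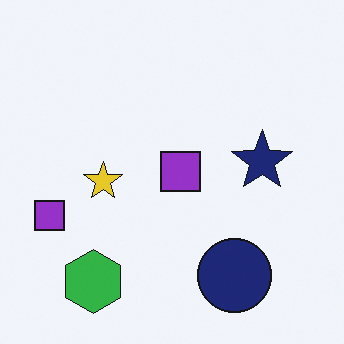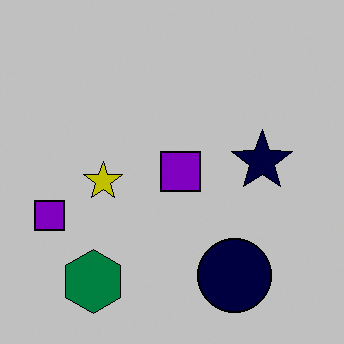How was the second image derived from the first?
Aggressively posterized.

Each flat color has snapped to a coarser quantized level — most visibly, the near-white background has dropped to a flat grey.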